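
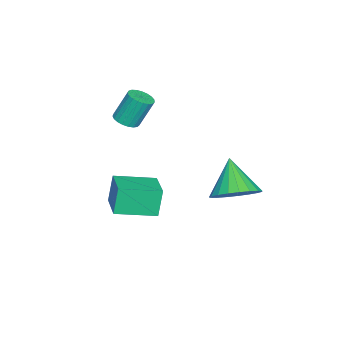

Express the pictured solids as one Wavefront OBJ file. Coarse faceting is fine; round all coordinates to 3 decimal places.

v 3.137 -3.805 -1.832
v 2.837 -3.724 -0.684
v 2.418 -2.393 -2.12
v 2.118 -2.312 -0.971
v 4.322 -3.148 -1.569
v 4.022 -3.067 -0.42
v 3.603 -1.736 -1.856
v 3.303 -1.655 -0.708
v 0.824 -3.952 0.975
v 1.162 -3.543 0.878
v 0.895 -3.039 2.068
v 0.556 -3.448 2.165
v 0.968 -3.462 0.8
v 0.7 -2.958 1.99
v 0.748 -3.466 0.752
v 0.481 -2.962 1.942
v 0.542 -3.554 0.743
v 0.274 -3.05 1.933
v 0.384 -3.711 0.774
v 0.117 -3.207 1.964
v 0.303 -3.909 0.84
v 0.035 -3.406 2.03
v 0.311 -4.115 0.929
v 0.044 -3.611 2.119
v 0.408 -4.293 1.026
v 0.141 -3.789 2.216
v 0.577 -4.412 1.114
v 0.31 -3.908 2.304
v 0.789 -4.451 1.178
v 0.521 -3.947 2.369
v 1.006 -4.404 1.207
v 0.739 -3.9 2.398
v 1.193 -4.279 1.196
v 0.925 -3.775 2.386
v 1.315 -4.097 1.147
v 1.047 -3.593 2.337
v 1.352 -3.89 1.068
v 1.085 -3.386 2.258
v 1.298 -3.694 0.972
v 1.031 -3.19 2.163
v -0.297 -0.053 -3.001
v 0.515 -0.105 -2.403
v -1.263 -0.627 -1.739
v 0.378 0.285 -2.33
v 0.124 0.617 -2.374
v -0.202 0.833 -2.525
v -0.545 0.896 -2.76
v -0.845 0.794 -3.035
v -1.05 0.547 -3.305
v -1.125 0.195 -3.523
v -1.057 -0.199 -3.65
v -0.857 -0.568 -3.665
v -0.56 -0.848 -3.565
v -0.218 -0.991 -3.367
v 0.111 -0.971 -3.107
v 0.369 -0.793 -2.828
v 0.512 -0.486 -2.579
f 2 4 1
f 5 2 1
f 1 4 3
f 3 5 1
f 2 8 4
f 6 2 5
f 6 8 2
f 4 8 3
f 7 5 3
f 3 8 7
f 7 6 5
f 8 6 7
f 10 9 13
f 10 13 11
f 11 13 14
f 11 14 12
f 13 9 15
f 13 15 14
f 14 15 16
f 14 16 12
f 15 9 17
f 15 17 16
f 16 17 18
f 16 18 12
f 17 9 19
f 17 19 18
f 18 19 20
f 18 20 12
f 19 9 21
f 19 21 20
f 20 21 22
f 20 22 12
f 21 9 23
f 21 23 22
f 22 23 24
f 22 24 12
f 23 9 25
f 23 25 24
f 24 25 26
f 24 26 12
f 25 9 27
f 25 27 26
f 26 27 28
f 26 28 12
f 27 9 29
f 27 29 28
f 28 29 30
f 28 30 12
f 29 9 31
f 29 31 30
f 30 31 32
f 30 32 12
f 31 9 33
f 31 33 32
f 32 33 34
f 32 34 12
f 33 9 35
f 33 35 34
f 34 35 36
f 34 36 12
f 35 9 37
f 35 37 36
f 36 37 38
f 36 38 12
f 37 9 39
f 37 39 38
f 38 39 40
f 38 40 12
f 39 9 10
f 39 10 40
f 40 10 11
f 40 11 12
f 42 41 44
f 42 44 43
f 44 41 45
f 44 45 43
f 45 41 46
f 45 46 43
f 46 41 47
f 46 47 43
f 47 41 48
f 47 48 43
f 48 41 49
f 48 49 43
f 49 41 50
f 49 50 43
f 50 41 51
f 50 51 43
f 51 41 52
f 51 52 43
f 52 41 53
f 52 53 43
f 53 41 54
f 53 54 43
f 54 41 55
f 54 55 43
f 55 41 56
f 55 56 43
f 56 41 57
f 56 57 43
f 57 41 42
f 57 42 43



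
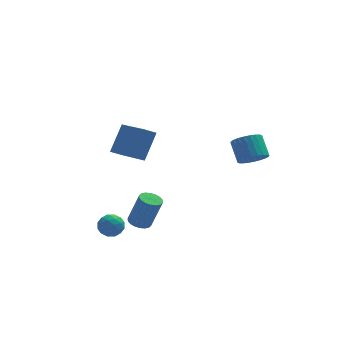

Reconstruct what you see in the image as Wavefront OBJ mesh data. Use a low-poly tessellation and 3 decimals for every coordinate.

v 4.075 -3.223 1.002
v 4.729 -3.502 1.43
v 4.499 -2.577 2.386
v 3.845 -2.297 1.958
v 4.867 -3.276 1.244
v 4.637 -2.351 2.2
v 4.885 -3.041 1.022
v 4.654 -2.116 1.978
v 4.779 -2.834 0.796
v 4.549 -1.909 1.752
v 4.567 -2.687 0.602
v 4.336 -1.761 1.558
v 4.279 -2.62 0.468
v 4.048 -1.695 1.424
v 3.96 -2.646 0.416
v 3.73 -1.721 1.372
v 3.659 -2.759 0.453
v 3.429 -1.834 1.409
v 3.421 -2.943 0.574
v 3.191 -2.018 1.53
v 3.283 -3.169 0.76
v 3.053 -2.244 1.716
v 3.266 -3.404 0.982
v 3.035 -2.479 1.938
v 3.371 -3.611 1.208
v 3.141 -2.686 2.164
v 3.584 -3.759 1.402
v 3.353 -2.833 2.358
v 3.872 -3.825 1.536
v 3.641 -2.9 2.492
v 4.19 -3.799 1.588
v 3.96 -2.874 2.544
v 4.491 -3.686 1.551
v 4.261 -2.761 2.507
v -1.01 0.743 -1.051
v -1.681 0.527 -0.613
v -2.002 2.612 -1.652
v -2.674 2.396 -1.214
v -0.286 1.624 0.494
v -0.958 1.408 0.932
v -1.279 3.493 -0.107
v -1.95 3.277 0.331
v -1.509 -1.223 -4.514
v -0.917 -1.391 -4.724
v -0.319 -1.544 -2.916
v -0.911 -1.377 -2.706
v -0.9 -1.103 -4.705
v -0.302 -1.256 -2.898
v -1.003 -0.838 -4.649
v -0.405 -0.992 -2.841
v -1.206 -0.65 -4.565
v -0.608 -0.804 -2.758
v -1.47 -0.576 -4.472
v -0.872 -0.729 -2.664
v -1.741 -0.629 -4.387
v -1.143 -0.783 -2.579
v -1.966 -0.801 -4.327
v -1.368 -0.954 -2.519
v -2.101 -1.056 -4.304
v -1.503 -1.209 -2.496
v -2.118 -1.344 -4.322
v -1.52 -1.497 -2.515
v -2.015 -1.608 -4.379
v -1.417 -1.762 -2.571
v -1.812 -1.796 -4.462
v -1.214 -1.95 -2.655
v -1.548 -1.871 -4.556
v -0.95 -2.024 -2.748
v -1.277 -1.817 -4.641
v -0.679 -1.971 -2.833
v -1.052 -1.646 -4.701
v -0.454 -1.799 -2.893
v -3.092 -2.517 -3.447
v -2.607 -2.908 -3.035
v -3.693 -3.532 -3.705
v -3.208 -3.923 -3.293
v -3.683 -3.452 -2.963
v -3.312 -2.824 -2.803
v -2.988 -3.616 -3.937
v -2.617 -2.988 -3.777
v -2.543 -3.587 -3.338
v -2.973 -3.486 -2.736
v -3.327 -2.954 -4.004
v -3.757 -2.853 -3.402
v -2.797 -2.623 -3.218
v -3.503 -3.817 -3.522
v -3.782 -3.54 -3.327
v -3.497 -3.77 -3.085
v -3.211 -2.574 -3.082
v -2.926 -2.804 -2.84
v -3.559 -3.124 -2.797
v -3.374 -3.636 -3.9
v -3.089 -3.866 -3.658
v -2.803 -2.67 -3.655
v -2.518 -2.9 -3.413
v -2.741 -3.316 -3.943
v -2.474 -3.252 -3.154
v -2.827 -3.849 -3.306
v -2.698 -3.668 -3.684
v -2.48 -3.299 -3.591
v -2.727 -3.193 -2.801
v -3.08 -3.79 -2.952
v -3.359 -3.513 -2.758
v -3.141 -3.144 -2.664
v -2.689 -3.592 -2.979
v -3.22 -2.65 -3.788
v -3.573 -3.247 -3.939
v -3.159 -3.296 -4.076
v -2.941 -2.927 -3.982
v -3.473 -2.591 -3.434
v -3.826 -3.188 -3.586
v -3.82 -3.141 -3.149
v -3.602 -2.772 -3.056
v -3.611 -2.848 -3.761
f 2 1 5
f 2 5 3
f 3 5 6
f 3 6 4
f 5 1 7
f 5 7 6
f 6 7 8
f 6 8 4
f 7 1 9
f 7 9 8
f 8 9 10
f 8 10 4
f 9 1 11
f 9 11 10
f 10 11 12
f 10 12 4
f 11 1 13
f 11 13 12
f 12 13 14
f 12 14 4
f 13 1 15
f 13 15 14
f 14 15 16
f 14 16 4
f 15 1 17
f 15 17 16
f 16 17 18
f 16 18 4
f 17 1 19
f 17 19 18
f 18 19 20
f 18 20 4
f 19 1 21
f 19 21 20
f 20 21 22
f 20 22 4
f 21 1 23
f 21 23 22
f 22 23 24
f 22 24 4
f 23 1 25
f 23 25 24
f 24 25 26
f 24 26 4
f 25 1 27
f 25 27 26
f 26 27 28
f 26 28 4
f 27 1 29
f 27 29 28
f 28 29 30
f 28 30 4
f 29 1 31
f 29 31 30
f 30 31 32
f 30 32 4
f 31 1 33
f 31 33 32
f 32 33 34
f 32 34 4
f 33 1 2
f 33 2 34
f 34 2 3
f 34 3 4
f 36 38 35
f 39 36 35
f 35 38 37
f 37 39 35
f 36 42 38
f 40 36 39
f 40 42 36
f 38 42 37
f 41 39 37
f 37 42 41
f 41 40 39
f 42 40 41
f 44 43 47
f 44 47 45
f 45 47 48
f 45 48 46
f 47 43 49
f 47 49 48
f 48 49 50
f 48 50 46
f 49 43 51
f 49 51 50
f 50 51 52
f 50 52 46
f 51 43 53
f 51 53 52
f 52 53 54
f 52 54 46
f 53 43 55
f 53 55 54
f 54 55 56
f 54 56 46
f 55 43 57
f 55 57 56
f 56 57 58
f 56 58 46
f 57 43 59
f 57 59 58
f 58 59 60
f 58 60 46
f 59 43 61
f 59 61 60
f 60 61 62
f 60 62 46
f 61 43 63
f 61 63 62
f 62 63 64
f 62 64 46
f 63 43 65
f 63 65 64
f 64 65 66
f 64 66 46
f 65 43 67
f 65 67 66
f 66 67 68
f 66 68 46
f 67 43 69
f 67 69 68
f 68 69 70
f 68 70 46
f 69 43 71
f 69 71 70
f 70 71 72
f 70 72 46
f 71 43 44
f 71 44 72
f 72 44 45
f 72 45 46
f 73 110 89
f 110 84 113
f 89 113 78
f 110 113 89
f 73 89 85
f 89 78 90
f 85 90 74
f 89 90 85
f 73 85 94
f 85 74 95
f 94 95 80
f 85 95 94
f 73 94 106
f 94 80 109
f 106 109 83
f 94 109 106
f 73 106 110
f 106 83 114
f 110 114 84
f 106 114 110
f 74 90 101
f 90 78 104
f 101 104 82
f 90 104 101
f 78 113 91
f 113 84 112
f 91 112 77
f 113 112 91
f 84 114 111
f 114 83 107
f 111 107 75
f 114 107 111
f 83 109 108
f 109 80 96
f 108 96 79
f 109 96 108
f 80 95 100
f 95 74 97
f 100 97 81
f 95 97 100
f 76 102 88
f 102 82 103
f 88 103 77
f 102 103 88
f 76 88 86
f 88 77 87
f 86 87 75
f 88 87 86
f 76 86 93
f 86 75 92
f 93 92 79
f 86 92 93
f 76 93 98
f 93 79 99
f 98 99 81
f 93 99 98
f 76 98 102
f 98 81 105
f 102 105 82
f 98 105 102
f 77 103 91
f 103 82 104
f 91 104 78
f 103 104 91
f 75 87 111
f 87 77 112
f 111 112 84
f 87 112 111
f 79 92 108
f 92 75 107
f 108 107 83
f 92 107 108
f 81 99 100
f 99 79 96
f 100 96 80
f 99 96 100
f 82 105 101
f 105 81 97
f 101 97 74
f 105 97 101



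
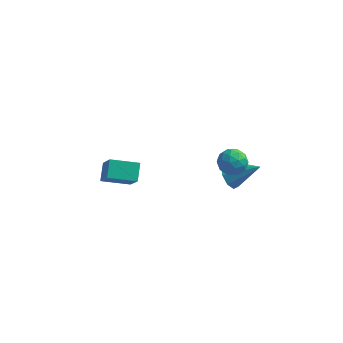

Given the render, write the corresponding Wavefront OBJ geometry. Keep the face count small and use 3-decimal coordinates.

v -4.42 -0.641 -2.864
v -4.597 0.189 -2.164
v -3.043 -0.035 -3.234
v -3.219 0.795 -2.534
v -3.661 -1.575 -1.566
v -3.837 -0.745 -0.866
v -2.283 -0.969 -1.936
v -2.46 -0.139 -1.236
v 2.197 0.03 -0.844
v 2.582 -0.588 -1.339
v 3.643 0.25 0.004
v 2.65 -0.048 -1.595
v 2.506 0.529 -1.5
v 2.218 0.872 -1.098
v 1.92 0.821 -0.577
v 1.752 0.4 -0.181
v 1.793 -0.195 -0.096
v 2.023 -0.684 -0.36
v 2.334 -0.84 -0.851
v 2.844 -0.207 1.284
v 3.252 -0.616 0.717
v 1.928 -1.144 1.303
v 2.336 -1.553 0.736
v 2.64 -1.485 1.483
v 3.206 -0.906 1.472
v 1.974 -0.854 0.548
v 2.54 -0.275 0.537
v 2.714 -1.016 0.262
v 3.125 -1.407 0.84
v 2.055 -0.353 1.18
v 2.466 -0.744 1.758
v 3.128 -0.329 0.999
v 2.052 -1.431 1.021
v 2.23 -1.391 1.46
v 2.47 -1.632 1.127
v 3.101 -0.5 1.442
v 3.341 -0.741 1.109
v 2.981 -1.251 1.559
v 1.839 -1.019 0.911
v 2.079 -1.26 0.578
v 2.71 -0.128 0.893
v 2.95 -0.369 0.56
v 2.199 -0.509 0.461
v 3.052 -0.805 0.398
v 2.514 -1.356 0.409
v 2.301 -0.944 0.299
v 2.634 -0.604 0.292
v 3.294 -1.035 0.738
v 2.755 -1.585 0.749
v 2.934 -1.545 1.188
v 3.267 -1.205 1.181
v 2.978 -1.27 0.471
v 2.425 -0.175 1.271
v 1.886 -0.725 1.282
v 1.913 -0.555 0.839
v 2.246 -0.215 0.832
v 2.666 -0.404 1.611
v 2.128 -0.955 1.622
v 2.546 -1.156 1.728
v 2.879 -0.816 1.721
v 2.202 -0.49 1.549
f 2 4 1
f 5 2 1
f 1 4 3
f 3 5 1
f 2 8 4
f 6 2 5
f 6 8 2
f 4 8 3
f 7 5 3
f 3 8 7
f 7 6 5
f 8 6 7
f 10 9 12
f 10 12 11
f 12 9 13
f 12 13 11
f 13 9 14
f 13 14 11
f 14 9 15
f 14 15 11
f 15 9 16
f 15 16 11
f 16 9 17
f 16 17 11
f 17 9 18
f 17 18 11
f 18 9 19
f 18 19 11
f 19 9 10
f 19 10 11
f 20 57 36
f 57 31 60
f 36 60 25
f 57 60 36
f 20 36 32
f 36 25 37
f 32 37 21
f 36 37 32
f 20 32 41
f 32 21 42
f 41 42 27
f 32 42 41
f 20 41 53
f 41 27 56
f 53 56 30
f 41 56 53
f 20 53 57
f 53 30 61
f 57 61 31
f 53 61 57
f 21 37 48
f 37 25 51
f 48 51 29
f 37 51 48
f 25 60 38
f 60 31 59
f 38 59 24
f 60 59 38
f 31 61 58
f 61 30 54
f 58 54 22
f 61 54 58
f 30 56 55
f 56 27 43
f 55 43 26
f 56 43 55
f 27 42 47
f 42 21 44
f 47 44 28
f 42 44 47
f 23 49 35
f 49 29 50
f 35 50 24
f 49 50 35
f 23 35 33
f 35 24 34
f 33 34 22
f 35 34 33
f 23 33 40
f 33 22 39
f 40 39 26
f 33 39 40
f 23 40 45
f 40 26 46
f 45 46 28
f 40 46 45
f 23 45 49
f 45 28 52
f 49 52 29
f 45 52 49
f 24 50 38
f 50 29 51
f 38 51 25
f 50 51 38
f 22 34 58
f 34 24 59
f 58 59 31
f 34 59 58
f 26 39 55
f 39 22 54
f 55 54 30
f 39 54 55
f 28 46 47
f 46 26 43
f 47 43 27
f 46 43 47
f 29 52 48
f 52 28 44
f 48 44 21
f 52 44 48



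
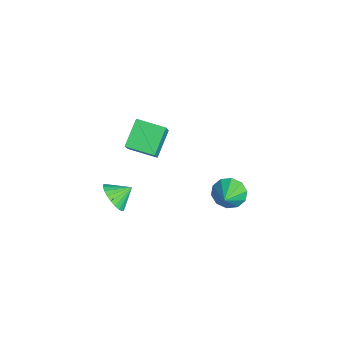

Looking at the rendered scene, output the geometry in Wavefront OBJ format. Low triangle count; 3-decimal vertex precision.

v -1.109 -2.645 1.293
v -2.192 -1.834 2.355
v -0.348 -1.275 1.023
v -1.432 -0.464 2.084
v 0.232 -3.056 2.976
v -0.852 -2.245 4.037
v 0.992 -1.686 2.705
v -0.091 -0.875 3.767
v -0.109 -3.647 -1.706
v 0.63 -3.906 -1.168
v -0.191 -2.653 -1.114
v 0.801 -3.727 -1.444
v 0.833 -3.536 -1.76
v 0.722 -3.362 -2.068
v 0.485 -3.232 -2.321
v 0.157 -3.164 -2.48
v -0.212 -3.17 -2.521
v -0.564 -3.249 -2.438
v -0.848 -3.388 -2.244
v -1.018 -3.567 -1.968
v -1.051 -3.758 -1.652
v -0.939 -3.932 -1.344
v -0.702 -4.063 -1.091
v -0.374 -4.13 -0.932
v -0.006 -4.124 -0.891
v 0.347 -4.045 -0.974
v -1.018 2.708 -3.771
v -0.415 3.042 -4.467
v 0.238 2.152 -2.949
v -0.489 3.481 -4.057
v -0.765 3.625 -3.537
v -1.138 3.419 -3.107
v -1.465 2.94 -2.93
v -1.621 2.373 -3.075
v -1.547 1.934 -3.485
v -1.271 1.79 -4.004
v -0.898 1.997 -4.435
v -0.571 2.475 -4.611
f 2 4 1
f 5 2 1
f 1 4 3
f 3 5 1
f 2 8 4
f 6 2 5
f 6 8 2
f 4 8 3
f 7 5 3
f 3 8 7
f 7 6 5
f 8 6 7
f 10 9 12
f 10 12 11
f 12 9 13
f 12 13 11
f 13 9 14
f 13 14 11
f 14 9 15
f 14 15 11
f 15 9 16
f 15 16 11
f 16 9 17
f 16 17 11
f 17 9 18
f 17 18 11
f 18 9 19
f 18 19 11
f 19 9 20
f 19 20 11
f 20 9 21
f 20 21 11
f 21 9 22
f 21 22 11
f 22 9 23
f 22 23 11
f 23 9 24
f 23 24 11
f 24 9 25
f 24 25 11
f 25 9 26
f 25 26 11
f 26 9 10
f 26 10 11
f 28 27 30
f 28 30 29
f 30 27 31
f 30 31 29
f 31 27 32
f 31 32 29
f 32 27 33
f 32 33 29
f 33 27 34
f 33 34 29
f 34 27 35
f 34 35 29
f 35 27 36
f 35 36 29
f 36 27 37
f 36 37 29
f 37 27 38
f 37 38 29
f 38 27 28
f 38 28 29



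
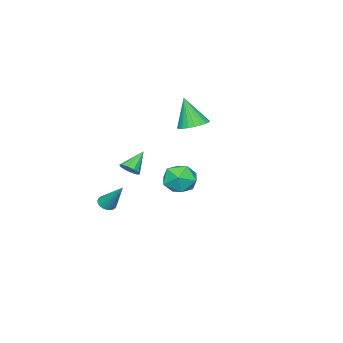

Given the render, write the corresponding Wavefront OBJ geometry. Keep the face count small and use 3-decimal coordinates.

v 3.08 3.77 0.927
v 3.762 3.352 0.261
v 2.558 2.228 1.359
v 3.24 1.81 0.693
v 3.578 2.288 1.554
v 3.901 3.241 1.287
v 2.419 2.339 0.333
v 2.742 3.292 0.066
v 3.354 2.468 -0.106
v 4.071 2.436 0.649
v 2.249 3.144 0.971
v 2.966 3.112 1.726
v -3.922 -1.587 1.131
v -3.047 -1.294 1.246
v -3.938 -2.273 3.009
v -3.234 -1.001 1.351
v -3.526 -0.798 1.422
v -3.878 -0.715 1.449
v -4.237 -0.765 1.428
v -4.548 -0.94 1.361
v -4.763 -1.213 1.259
v -4.851 -1.544 1.138
v -4.796 -1.881 1.016
v -4.609 -2.174 0.911
v -4.317 -2.377 0.839
v -3.965 -2.46 0.812
v -3.606 -2.41 0.833
v -3.295 -2.235 0.9
v -3.08 -1.961 1.002
v -2.993 -1.631 1.123
v 1.224 -3.576 -3.55
v 1.792 -3.609 -3.591
v 1.416 -2.324 -1.95
v 1.749 -3.435 -3.723
v 1.626 -3.282 -3.828
v 1.442 -3.174 -3.89
v 1.225 -3.127 -3.901
v 1.008 -3.148 -3.858
v 0.824 -3.235 -3.769
v 0.7 -3.373 -3.646
v 0.657 -3.542 -3.508
v 0.7 -3.716 -3.377
v 0.823 -3.869 -3.272
v 1.007 -3.978 -3.209
v 1.224 -4.025 -3.199
v 1.441 -4.003 -3.241
v 1.625 -3.917 -3.331
v 1.748 -3.778 -3.454
v 2.994 -0.594 0.469
v 3.392 -0.413 0.895
v 1.926 -0.506 1.431
v 3.26 -0.106 0.72
v 3.027 0.015 0.45
v 2.781 -0.097 0.187
v 2.616 -0.398 0.032
v 2.596 -0.775 0.044
v 2.728 -1.082 0.218
v 2.962 -1.203 0.488
v 3.207 -1.091 0.751
v 3.372 -0.789 0.907
f 1 12 6
f 1 6 2
f 1 2 8
f 1 8 11
f 1 11 12
f 2 6 10
f 6 12 5
f 12 11 3
f 11 8 7
f 8 2 9
f 4 10 5
f 4 5 3
f 4 3 7
f 4 7 9
f 4 9 10
f 5 10 6
f 3 5 12
f 7 3 11
f 9 7 8
f 10 9 2
f 14 13 16
f 14 16 15
f 16 13 17
f 16 17 15
f 17 13 18
f 17 18 15
f 18 13 19
f 18 19 15
f 19 13 20
f 19 20 15
f 20 13 21
f 20 21 15
f 21 13 22
f 21 22 15
f 22 13 23
f 22 23 15
f 23 13 24
f 23 24 15
f 24 13 25
f 24 25 15
f 25 13 26
f 25 26 15
f 26 13 27
f 26 27 15
f 27 13 28
f 27 28 15
f 28 13 29
f 28 29 15
f 29 13 30
f 29 30 15
f 30 13 14
f 30 14 15
f 32 31 34
f 32 34 33
f 34 31 35
f 34 35 33
f 35 31 36
f 35 36 33
f 36 31 37
f 36 37 33
f 37 31 38
f 37 38 33
f 38 31 39
f 38 39 33
f 39 31 40
f 39 40 33
f 40 31 41
f 40 41 33
f 41 31 42
f 41 42 33
f 42 31 43
f 42 43 33
f 43 31 44
f 43 44 33
f 44 31 45
f 44 45 33
f 45 31 46
f 45 46 33
f 46 31 47
f 46 47 33
f 47 31 48
f 47 48 33
f 48 31 32
f 48 32 33
f 50 49 52
f 50 52 51
f 52 49 53
f 52 53 51
f 53 49 54
f 53 54 51
f 54 49 55
f 54 55 51
f 55 49 56
f 55 56 51
f 56 49 57
f 56 57 51
f 57 49 58
f 57 58 51
f 58 49 59
f 58 59 51
f 59 49 60
f 59 60 51
f 60 49 50
f 60 50 51



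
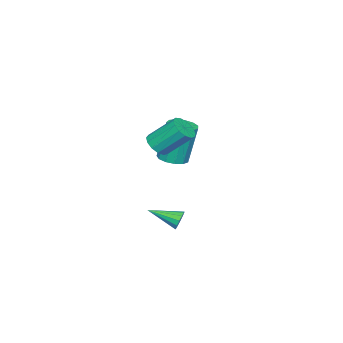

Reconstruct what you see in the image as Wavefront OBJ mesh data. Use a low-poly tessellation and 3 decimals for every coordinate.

v -0.902 0.641 -3.659
v -0.706 0.852 -3.214
v -0.478 -0.761 -3.181
v -0.991 0.785 -3.157
v -1.248 0.672 -3.259
v -1.395 0.55 -3.488
v -1.386 0.456 -3.772
v -1.222 0.421 -4.019
v -0.957 0.455 -4.153
v -0.675 0.549 -4.129
v -0.464 0.671 -3.956
v -0.393 0.784 -3.689
v -0.483 0.851 -3.413
v 0.435 0.295 1.555
v 1.08 0.399 1.649
v 0.73 1.529 2.799
v 0.085 1.425 2.705
v 0.973 0.637 1.383
v 0.623 1.766 2.534
v 0.696 0.766 1.172
v 0.345 1.895 2.323
v 0.335 0.745 1.082
v -0.015 1.875 2.233
v 0.007 0.582 1.143
v -0.344 1.712 2.293
v -0.186 0.328 1.334
v -0.536 1.457 2.484
v -0.181 0.063 1.595
v -0.532 1.193 2.746
v 0.019 -0.128 1.843
v -0.331 1.002 2.994
v 0.351 -0.185 2
v 0.001 0.945 3.151
v 0.71 -0.089 2.015
v 0.36 1.041 3.166
v 0.982 0.129 1.884
v 0.632 1.258 3.035
v -2.364 -0.573 -0.711
v -1.735 -0.912 -0.562
v -2.046 -0.586 1.499
v -2.676 -0.247 1.351
v -1.644 -0.514 -0.611
v -1.955 -0.188 1.45
v -1.781 -0.135 -0.692
v -2.092 0.191 1.37
v -2.103 0.106 -0.778
v -2.415 0.431 1.283
v -2.509 0.13 -0.844
v -2.82 0.456 1.218
v -2.868 -0.068 -0.867
v -3.18 0.257 1.195
v -3.068 -0.427 -0.84
v -3.379 -0.101 1.221
v -3.044 -0.832 -0.772
v -3.355 -0.506 1.289
v -2.804 -1.155 -0.685
v -3.116 -0.829 1.376
v -2.425 -1.293 -0.606
v -2.736 -0.967 1.455
v -2.026 -1.202 -0.56
v -2.338 -0.876 1.501
f 2 1 4
f 2 4 3
f 4 1 5
f 4 5 3
f 5 1 6
f 5 6 3
f 6 1 7
f 6 7 3
f 7 1 8
f 7 8 3
f 8 1 9
f 8 9 3
f 9 1 10
f 9 10 3
f 10 1 11
f 10 11 3
f 11 1 12
f 11 12 3
f 12 1 13
f 12 13 3
f 13 1 2
f 13 2 3
f 15 14 18
f 15 18 16
f 16 18 19
f 16 19 17
f 18 14 20
f 18 20 19
f 19 20 21
f 19 21 17
f 20 14 22
f 20 22 21
f 21 22 23
f 21 23 17
f 22 14 24
f 22 24 23
f 23 24 25
f 23 25 17
f 24 14 26
f 24 26 25
f 25 26 27
f 25 27 17
f 26 14 28
f 26 28 27
f 27 28 29
f 27 29 17
f 28 14 30
f 28 30 29
f 29 30 31
f 29 31 17
f 30 14 32
f 30 32 31
f 31 32 33
f 31 33 17
f 32 14 34
f 32 34 33
f 33 34 35
f 33 35 17
f 34 14 36
f 34 36 35
f 35 36 37
f 35 37 17
f 36 14 15
f 36 15 37
f 37 15 16
f 37 16 17
f 39 38 42
f 39 42 40
f 40 42 43
f 40 43 41
f 42 38 44
f 42 44 43
f 43 44 45
f 43 45 41
f 44 38 46
f 44 46 45
f 45 46 47
f 45 47 41
f 46 38 48
f 46 48 47
f 47 48 49
f 47 49 41
f 48 38 50
f 48 50 49
f 49 50 51
f 49 51 41
f 50 38 52
f 50 52 51
f 51 52 53
f 51 53 41
f 52 38 54
f 52 54 53
f 53 54 55
f 53 55 41
f 54 38 56
f 54 56 55
f 55 56 57
f 55 57 41
f 56 38 58
f 56 58 57
f 57 58 59
f 57 59 41
f 58 38 60
f 58 60 59
f 59 60 61
f 59 61 41
f 60 38 39
f 60 39 61
f 61 39 40
f 61 40 41



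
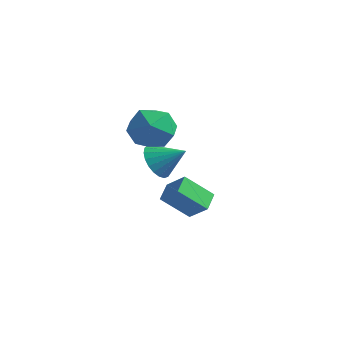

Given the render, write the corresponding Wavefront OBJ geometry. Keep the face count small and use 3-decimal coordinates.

v 2.751 -2.765 3.279
v 2.449 -1.946 3.655
v 1.866 -2.76 2.56
v 1.565 -1.942 2.936
v 3.595 -1.978 2.244
v 3.294 -1.16 2.62
v 2.711 -1.974 1.525
v 2.409 -1.155 1.901
v -3.216 1.63 3.851
v -2.623 2.444 3.145
v -1.477 0.816 4.375
v -0.884 1.63 3.669
v -1.452 2.004 4.694
v -2.527 2.507 4.37
v -1.573 0.753 3.15
v -2.648 1.256 2.826
v -1.607 1.902 2.712
v -1.533 2.675 3.666
v -2.567 0.585 3.854
v -2.493 1.358 4.808
v -2.605 2.663 1.251
v -2.282 3.152 0.478
v -1.415 3.137 2.049
v -2.514 3.427 0.66
v -2.762 3.57 0.945
v -2.982 3.556 1.282
v -3.138 3.387 1.614
v -3.201 3.094 1.883
v -3.161 2.726 2.043
v -3.026 2.347 2.066
v -2.817 2.022 1.948
v -2.572 1.808 1.709
v -2.333 1.742 1.391
v -2.14 1.836 1.049
v -2.029 2.072 0.742
v -2.017 2.41 0.523
v -2.106 2.792 0.429
f 2 4 1
f 5 2 1
f 1 4 3
f 3 5 1
f 2 8 4
f 6 2 5
f 6 8 2
f 4 8 3
f 7 5 3
f 3 8 7
f 7 6 5
f 8 6 7
f 9 20 14
f 9 14 10
f 9 10 16
f 9 16 19
f 9 19 20
f 10 14 18
f 14 20 13
f 20 19 11
f 19 16 15
f 16 10 17
f 12 18 13
f 12 13 11
f 12 11 15
f 12 15 17
f 12 17 18
f 13 18 14
f 11 13 20
f 15 11 19
f 17 15 16
f 18 17 10
f 22 21 24
f 22 24 23
f 24 21 25
f 24 25 23
f 25 21 26
f 25 26 23
f 26 21 27
f 26 27 23
f 27 21 28
f 27 28 23
f 28 21 29
f 28 29 23
f 29 21 30
f 29 30 23
f 30 21 31
f 30 31 23
f 31 21 32
f 31 32 23
f 32 21 33
f 32 33 23
f 33 21 34
f 33 34 23
f 34 21 35
f 34 35 23
f 35 21 36
f 35 36 23
f 36 21 37
f 36 37 23
f 37 21 22
f 37 22 23



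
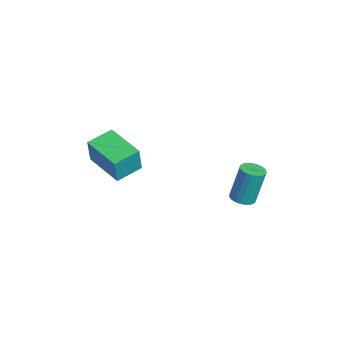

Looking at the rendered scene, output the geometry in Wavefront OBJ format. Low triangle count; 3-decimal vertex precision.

v 1.518 3.606 -0.78
v 2.084 3.348 -0.682
v 1.989 3.857 1.199
v 1.422 4.114 1.1
v 2.147 3.594 -0.745
v 2.051 4.103 1.135
v 2.1 3.843 -0.815
v 2.005 4.351 1.065
v 1.953 4.05 -0.878
v 1.858 4.559 1.002
v 1.731 4.18 -0.925
v 1.636 4.689 0.955
v 1.472 4.211 -0.946
v 1.377 4.72 0.934
v 1.221 4.138 -0.939
v 1.125 4.647 0.941
v 1.021 3.972 -0.904
v 0.925 4.481 0.976
v 0.907 3.743 -0.848
v 0.811 4.252 1.032
v 0.898 3.49 -0.78
v 0.803 3.999 1.1
v 0.997 3.257 -0.712
v 0.902 3.766 1.168
v 1.186 3.085 -0.656
v 1.09 3.594 1.224
v 1.432 3.002 -0.621
v 1.337 3.511 1.259
v 1.693 3.024 -0.614
v 1.598 3.533 1.266
v 1.924 3.146 -0.635
v 1.828 3.655 1.245
v -1.79 -2.848 0.591
v -1.508 -3.014 2.034
v -2.361 -1.584 0.848
v -2.079 -1.751 2.292
v 0.079 -1.949 0.328
v 0.361 -2.116 1.772
v -0.492 -0.686 0.586
v -0.21 -0.852 2.029
f 2 1 5
f 2 5 3
f 3 5 6
f 3 6 4
f 5 1 7
f 5 7 6
f 6 7 8
f 6 8 4
f 7 1 9
f 7 9 8
f 8 9 10
f 8 10 4
f 9 1 11
f 9 11 10
f 10 11 12
f 10 12 4
f 11 1 13
f 11 13 12
f 12 13 14
f 12 14 4
f 13 1 15
f 13 15 14
f 14 15 16
f 14 16 4
f 15 1 17
f 15 17 16
f 16 17 18
f 16 18 4
f 17 1 19
f 17 19 18
f 18 19 20
f 18 20 4
f 19 1 21
f 19 21 20
f 20 21 22
f 20 22 4
f 21 1 23
f 21 23 22
f 22 23 24
f 22 24 4
f 23 1 25
f 23 25 24
f 24 25 26
f 24 26 4
f 25 1 27
f 25 27 26
f 26 27 28
f 26 28 4
f 27 1 29
f 27 29 28
f 28 29 30
f 28 30 4
f 29 1 31
f 29 31 30
f 30 31 32
f 30 32 4
f 31 1 2
f 31 2 32
f 32 2 3
f 32 3 4
f 34 36 33
f 37 34 33
f 33 36 35
f 35 37 33
f 34 40 36
f 38 34 37
f 38 40 34
f 36 40 35
f 39 37 35
f 35 40 39
f 39 38 37
f 40 38 39



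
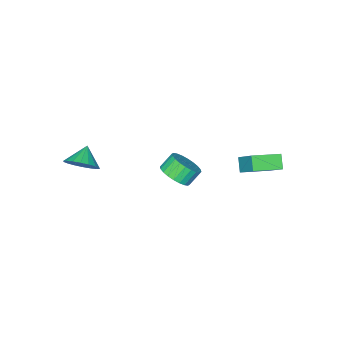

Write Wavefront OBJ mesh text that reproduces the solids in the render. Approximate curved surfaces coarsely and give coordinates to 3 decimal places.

v -2.692 1.937 -0.155
v -2.248 3.438 1.305
v -4.248 2.665 -0.431
v -3.804 4.166 1.029
v -2.296 2.514 -0.869
v -1.852 4.015 0.591
v -3.852 3.242 -1.145
v -3.408 4.743 0.315
v 4.036 -3.584 -0.611
v 4.485 -3.078 0.204
v 3.164 -4.136 0.211
v 4.156 -2.772 0.059
v 3.803 -2.628 -0.218
v 3.496 -2.673 -0.574
v 3.297 -2.899 -0.937
v 3.243 -3.26 -1.235
v 3.347 -3.686 -1.41
v 3.588 -4.091 -1.427
v 3.917 -4.396 -1.282
v 4.27 -4.541 -1.004
v 4.576 -4.496 -0.649
v 4.776 -4.27 -0.286
v 4.829 -3.909 0.013
v 4.726 -3.483 0.188
v 0.133 -0.193 -1.591
v 0.874 -0.303 -0.9
v 0.129 -0.157 -0.077
v -0.613 -0.047 -0.769
v 0.884 0.09 -0.962
v 0.138 0.237 -0.139
v 0.778 0.44 -1.119
v 0.033 0.586 -0.297
v 0.575 0.693 -1.349
v -0.171 0.84 -0.526
v 0.304 0.812 -1.615
v -0.442 0.959 -0.793
v 0.007 0.777 -1.878
v -0.738 0.924 -1.055
v -0.271 0.595 -2.097
v -1.016 0.742 -1.275
v -0.487 0.293 -2.24
v -1.232 0.439 -1.417
v -0.609 -0.083 -2.283
v -1.354 0.063 -1.46
v -0.618 -0.477 -2.221
v -1.364 -0.33 -1.398
v -0.513 -0.826 -2.063
v -1.258 -0.68 -1.241
v -0.309 -1.08 -1.834
v -1.055 -0.933 -1.011
v -0.038 -1.199 -1.567
v -0.784 -1.052 -0.745
v 0.258 -1.164 -1.305
v -0.487 -1.017 -0.482
v 0.536 -0.982 -1.085
v -0.209 -0.835 -0.263
v 0.752 -0.679 -0.943
v 0.007 -0.533 -0.12
f 2 4 1
f 5 2 1
f 1 4 3
f 3 5 1
f 2 8 4
f 6 2 5
f 6 8 2
f 4 8 3
f 7 5 3
f 3 8 7
f 7 6 5
f 8 6 7
f 10 9 12
f 10 12 11
f 12 9 13
f 12 13 11
f 13 9 14
f 13 14 11
f 14 9 15
f 14 15 11
f 15 9 16
f 15 16 11
f 16 9 17
f 16 17 11
f 17 9 18
f 17 18 11
f 18 9 19
f 18 19 11
f 19 9 20
f 19 20 11
f 20 9 21
f 20 21 11
f 21 9 22
f 21 22 11
f 22 9 23
f 22 23 11
f 23 9 24
f 23 24 11
f 24 9 10
f 24 10 11
f 26 25 29
f 26 29 27
f 27 29 30
f 27 30 28
f 29 25 31
f 29 31 30
f 30 31 32
f 30 32 28
f 31 25 33
f 31 33 32
f 32 33 34
f 32 34 28
f 33 25 35
f 33 35 34
f 34 35 36
f 34 36 28
f 35 25 37
f 35 37 36
f 36 37 38
f 36 38 28
f 37 25 39
f 37 39 38
f 38 39 40
f 38 40 28
f 39 25 41
f 39 41 40
f 40 41 42
f 40 42 28
f 41 25 43
f 41 43 42
f 42 43 44
f 42 44 28
f 43 25 45
f 43 45 44
f 44 45 46
f 44 46 28
f 45 25 47
f 45 47 46
f 46 47 48
f 46 48 28
f 47 25 49
f 47 49 48
f 48 49 50
f 48 50 28
f 49 25 51
f 49 51 50
f 50 51 52
f 50 52 28
f 51 25 53
f 51 53 52
f 52 53 54
f 52 54 28
f 53 25 55
f 53 55 54
f 54 55 56
f 54 56 28
f 55 25 57
f 55 57 56
f 56 57 58
f 56 58 28
f 57 25 26
f 57 26 58
f 58 26 27
f 58 27 28



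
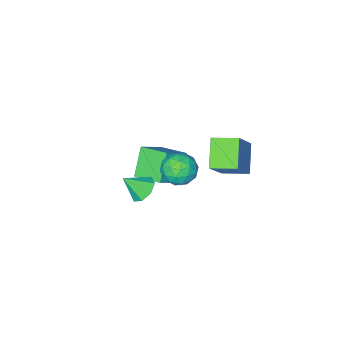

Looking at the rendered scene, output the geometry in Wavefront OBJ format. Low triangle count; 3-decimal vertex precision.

v -2.138 -1.464 -4.203
v -2.965 -2.108 -3.034
v -2.611 -0.15 -3.814
v -3.439 -0.794 -2.645
v -0.921 -1.306 -3.255
v -1.749 -1.95 -2.086
v -1.395 0.008 -2.866
v -2.222 -0.636 -1.697
v 0.328 3.912 2.817
v 0.734 3.802 2.089
v -0.634 3.038 2.411
v -0.228 2.928 1.683
v 0.104 2.636 2.399
v 0.699 3.176 2.649
v -0.599 3.664 1.851
v -0.004 4.204 2.101
v 0.162 3.648 1.492
v 0.596 3.013 1.831
v -0.496 3.827 2.669
v -0.062 3.192 3.008
v 0.615 3.933 2.488
v -0.515 2.907 2.012
v -0.32 2.735 2.433
v -0.081 2.67 2.005
v 0.594 3.566 2.818
v 0.834 3.501 2.39
v 0.463 2.816 2.572
v -0.734 3.339 2.11
v -0.494 3.274 1.682
v 0.181 4.17 2.495
v 0.42 4.105 2.067
v -0.363 4.024 1.928
v 0.518 3.779 1.709
v -0.047 3.265 1.471
v -0.265 3.698 1.569
v 0.084 4.015 1.717
v 0.773 3.405 1.909
v 0.208 2.892 1.67
v 0.403 2.72 2.091
v 0.752 3.037 2.238
v 0.437 3.315 1.558
v -0.108 3.948 2.83
v -0.673 3.435 2.591
v -0.652 3.803 2.262
v -0.303 4.12 2.409
v 0.147 3.575 3.029
v -0.418 3.061 2.791
v 0.016 2.825 2.783
v 0.365 3.142 2.931
v -0.337 3.525 2.942
v -2.421 3.091 -0.003
v -3.209 2.148 0.857
v -3.223 4 0.26
v -4.011 3.057 1.12
v -1.369 3.583 1.5
v -2.157 2.64 2.36
v -2.171 4.492 1.763
v -2.959 3.549 2.623
v 0.488 1.396 -0.8
v 1.062 1.55 -1.189
v 1.192 0.944 0.06
v 0.92 1.957 -0.858
v 0.524 2.035 -0.494
v 0.108 1.739 -0.309
v -0.086 1.242 -0.412
v 0.057 0.835 -0.742
v 0.452 0.757 -1.107
v 0.869 1.053 -1.292
f 2 4 1
f 5 2 1
f 1 4 3
f 3 5 1
f 2 8 4
f 6 2 5
f 6 8 2
f 4 8 3
f 7 5 3
f 3 8 7
f 7 6 5
f 8 6 7
f 9 46 25
f 46 20 49
f 25 49 14
f 46 49 25
f 9 25 21
f 25 14 26
f 21 26 10
f 25 26 21
f 9 21 30
f 21 10 31
f 30 31 16
f 21 31 30
f 9 30 42
f 30 16 45
f 42 45 19
f 30 45 42
f 9 42 46
f 42 19 50
f 46 50 20
f 42 50 46
f 10 26 37
f 26 14 40
f 37 40 18
f 26 40 37
f 14 49 27
f 49 20 48
f 27 48 13
f 49 48 27
f 20 50 47
f 50 19 43
f 47 43 11
f 50 43 47
f 19 45 44
f 45 16 32
f 44 32 15
f 45 32 44
f 16 31 36
f 31 10 33
f 36 33 17
f 31 33 36
f 12 38 24
f 38 18 39
f 24 39 13
f 38 39 24
f 12 24 22
f 24 13 23
f 22 23 11
f 24 23 22
f 12 22 29
f 22 11 28
f 29 28 15
f 22 28 29
f 12 29 34
f 29 15 35
f 34 35 17
f 29 35 34
f 12 34 38
f 34 17 41
f 38 41 18
f 34 41 38
f 13 39 27
f 39 18 40
f 27 40 14
f 39 40 27
f 11 23 47
f 23 13 48
f 47 48 20
f 23 48 47
f 15 28 44
f 28 11 43
f 44 43 19
f 28 43 44
f 17 35 36
f 35 15 32
f 36 32 16
f 35 32 36
f 18 41 37
f 41 17 33
f 37 33 10
f 41 33 37
f 52 54 51
f 55 52 51
f 51 54 53
f 53 55 51
f 52 58 54
f 56 52 55
f 56 58 52
f 54 58 53
f 57 55 53
f 53 58 57
f 57 56 55
f 58 56 57
f 60 59 62
f 60 62 61
f 62 59 63
f 62 63 61
f 63 59 64
f 63 64 61
f 64 59 65
f 64 65 61
f 65 59 66
f 65 66 61
f 66 59 67
f 66 67 61
f 67 59 68
f 67 68 61
f 68 59 60
f 68 60 61



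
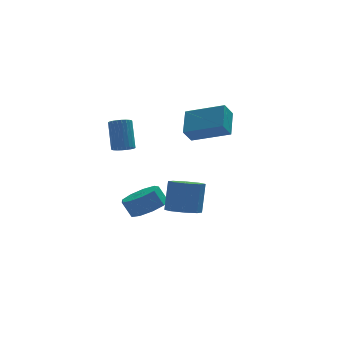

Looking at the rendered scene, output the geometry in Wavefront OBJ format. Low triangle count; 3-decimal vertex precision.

v 0.106 -0.426 2.094
v 0.547 0.864 2.987
v 0.628 -0.075 1.329
v 1.069 1.215 2.222
v 1.871 -1.515 2.798
v 2.312 -0.225 3.691
v 2.393 -1.164 2.033
v 2.834 0.126 2.926
v 1.694 3.858 1.078
v 2.292 4.049 0.692
v 1.608 2.851 0.448
v 2.206 3.042 0.062
v 2.268 2.861 0.773
v 2.322 3.483 1.162
v 1.578 3.417 -0.022
v 1.632 4.039 0.367
v 2.22 3.776 0.012
v 2.647 3.432 0.504
v 1.253 3.468 0.636
v 1.68 3.124 1.128
v 2.001 4.042 0.94
v 1.899 2.858 0.2
v 1.936 2.752 0.617
v 2.287 2.863 0.391
v 2.018 3.709 1.217
v 2.369 3.821 0.99
v 2.356 3.123 1.037
v 1.531 3.079 0.15
v 1.882 3.191 -0.077
v 1.613 4.037 0.749
v 1.964 4.148 0.523
v 1.544 3.777 0.103
v 2.31 3.993 0.314
v 2.259 3.401 -0.056
v 1.89 3.622 -0.106
v 1.922 3.988 0.123
v 2.56 3.791 0.603
v 2.51 3.199 0.233
v 2.547 3.093 0.651
v 2.578 3.459 0.879
v 2.518 3.631 0.204
v 1.39 3.701 0.907
v 1.34 3.109 0.537
v 1.322 3.441 0.261
v 1.353 3.807 0.489
v 1.641 3.499 1.196
v 1.59 2.907 0.826
v 1.978 2.912 1.017
v 2.01 3.278 1.246
v 1.382 3.269 0.936
v -1.188 1.47 -4.057
v -0.213 1.349 -3.563
v -0.657 1.668 -2.609
v -1.632 1.79 -3.103
v -0.281 2.049 -3.829
v -0.725 2.369 -2.875
v -0.773 2.478 -4.202
v -1.217 2.798 -3.248
v -1.46 2.436 -4.507
v -1.904 2.756 -3.553
v -2.019 1.942 -4.602
v -2.463 2.262 -3.648
v -2.19 1.227 -4.441
v -2.633 1.547 -3.487
v -1.891 0.625 -4.101
v -2.335 0.945 -3.147
v -1.264 0.419 -3.74
v -1.708 0.739 -2.786
v -0.601 0.705 -3.528
v -1.045 1.025 -2.573
v -0.655 -3.472 -1.93
v -0.148 -4.223 -1.766
v 0.181 -3.638 -0.107
v -0.325 -2.888 -0.27
v 0.233 -3.692 -2.029
v 0.563 -3.107 -0.369
v 0.094 -3.033 -2.233
v 0.424 -2.448 -0.574
v -0.483 -2.631 -2.26
v -0.154 -2.046 -0.601
v -1.161 -2.722 -2.093
v -0.832 -2.137 -0.434
v -1.543 -3.253 -1.831
v -1.213 -2.668 -0.171
v -1.404 -3.912 -1.626
v -1.074 -3.327 0.033
v -0.826 -4.314 -1.599
v -0.497 -3.729 0.06
v -2.551 1.426 0.448
v -1.932 1.38 0.453
v -1.871 2.368 1.957
v -2.489 2.414 1.952
v -1.964 1.581 0.322
v -1.903 2.569 1.826
v -2.084 1.759 0.211
v -2.023 2.746 1.714
v -2.276 1.886 0.135
v -2.215 2.873 1.639
v -2.51 1.942 0.107
v -2.448 2.93 1.611
v -2.749 1.921 0.131
v -2.688 2.908 1.635
v -2.959 1.824 0.204
v -2.898 2.811 1.707
v -3.106 1.666 0.313
v -3.045 2.654 1.817
v -3.169 1.472 0.443
v -3.108 2.46 1.947
v -3.137 1.271 0.574
v -3.076 2.259 2.078
v -3.017 1.094 0.686
v -2.956 2.081 2.189
v -2.825 0.967 0.761
v -2.764 1.954 2.265
v -2.592 0.91 0.789
v -2.53 1.898 2.293
v -2.352 0.932 0.765
v -2.291 1.919 2.269
v -2.142 1.029 0.693
v -2.081 2.016 2.196
v -1.995 1.186 0.583
v -1.934 2.174 2.087
f 2 4 1
f 5 2 1
f 1 4 3
f 3 5 1
f 2 8 4
f 6 2 5
f 6 8 2
f 4 8 3
f 7 5 3
f 3 8 7
f 7 6 5
f 8 6 7
f 9 46 25
f 46 20 49
f 25 49 14
f 46 49 25
f 9 25 21
f 25 14 26
f 21 26 10
f 25 26 21
f 9 21 30
f 21 10 31
f 30 31 16
f 21 31 30
f 9 30 42
f 30 16 45
f 42 45 19
f 30 45 42
f 9 42 46
f 42 19 50
f 46 50 20
f 42 50 46
f 10 26 37
f 26 14 40
f 37 40 18
f 26 40 37
f 14 49 27
f 49 20 48
f 27 48 13
f 49 48 27
f 20 50 47
f 50 19 43
f 47 43 11
f 50 43 47
f 19 45 44
f 45 16 32
f 44 32 15
f 45 32 44
f 16 31 36
f 31 10 33
f 36 33 17
f 31 33 36
f 12 38 24
f 38 18 39
f 24 39 13
f 38 39 24
f 12 24 22
f 24 13 23
f 22 23 11
f 24 23 22
f 12 22 29
f 22 11 28
f 29 28 15
f 22 28 29
f 12 29 34
f 29 15 35
f 34 35 17
f 29 35 34
f 12 34 38
f 34 17 41
f 38 41 18
f 34 41 38
f 13 39 27
f 39 18 40
f 27 40 14
f 39 40 27
f 11 23 47
f 23 13 48
f 47 48 20
f 23 48 47
f 15 28 44
f 28 11 43
f 44 43 19
f 28 43 44
f 17 35 36
f 35 15 32
f 36 32 16
f 35 32 36
f 18 41 37
f 41 17 33
f 37 33 10
f 41 33 37
f 52 51 55
f 52 55 53
f 53 55 56
f 53 56 54
f 55 51 57
f 55 57 56
f 56 57 58
f 56 58 54
f 57 51 59
f 57 59 58
f 58 59 60
f 58 60 54
f 59 51 61
f 59 61 60
f 60 61 62
f 60 62 54
f 61 51 63
f 61 63 62
f 62 63 64
f 62 64 54
f 63 51 65
f 63 65 64
f 64 65 66
f 64 66 54
f 65 51 67
f 65 67 66
f 66 67 68
f 66 68 54
f 67 51 69
f 67 69 68
f 68 69 70
f 68 70 54
f 69 51 52
f 69 52 70
f 70 52 53
f 70 53 54
f 72 71 75
f 72 75 73
f 73 75 76
f 73 76 74
f 75 71 77
f 75 77 76
f 76 77 78
f 76 78 74
f 77 71 79
f 77 79 78
f 78 79 80
f 78 80 74
f 79 71 81
f 79 81 80
f 80 81 82
f 80 82 74
f 81 71 83
f 81 83 82
f 82 83 84
f 82 84 74
f 83 71 85
f 83 85 84
f 84 85 86
f 84 86 74
f 85 71 87
f 85 87 86
f 86 87 88
f 86 88 74
f 87 71 72
f 87 72 88
f 88 72 73
f 88 73 74
f 90 89 93
f 90 93 91
f 91 93 94
f 91 94 92
f 93 89 95
f 93 95 94
f 94 95 96
f 94 96 92
f 95 89 97
f 95 97 96
f 96 97 98
f 96 98 92
f 97 89 99
f 97 99 98
f 98 99 100
f 98 100 92
f 99 89 101
f 99 101 100
f 100 101 102
f 100 102 92
f 101 89 103
f 101 103 102
f 102 103 104
f 102 104 92
f 103 89 105
f 103 105 104
f 104 105 106
f 104 106 92
f 105 89 107
f 105 107 106
f 106 107 108
f 106 108 92
f 107 89 109
f 107 109 108
f 108 109 110
f 108 110 92
f 109 89 111
f 109 111 110
f 110 111 112
f 110 112 92
f 111 89 113
f 111 113 112
f 112 113 114
f 112 114 92
f 113 89 115
f 113 115 114
f 114 115 116
f 114 116 92
f 115 89 117
f 115 117 116
f 116 117 118
f 116 118 92
f 117 89 119
f 117 119 118
f 118 119 120
f 118 120 92
f 119 89 121
f 119 121 120
f 120 121 122
f 120 122 92
f 121 89 90
f 121 90 122
f 122 90 91
f 122 91 92



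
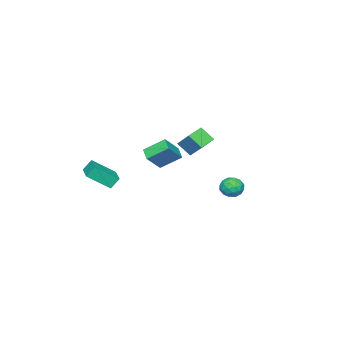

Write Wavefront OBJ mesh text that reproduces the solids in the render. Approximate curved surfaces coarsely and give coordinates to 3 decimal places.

v -4.652 -2.42 -2.137
v -4.274 -1.384 -1.121
v -4.771 -1.591 -2.939
v -4.393 -0.554 -1.924
v -3.507 -2.546 -2.436
v -3.129 -1.509 -1.421
v -3.626 -1.716 -3.239
v -3.248 -0.68 -2.223
v -0.744 -0.365 -2.077
v -1.278 -0.98 -1.694
v 0.251 -0.597 -1.063
v -0.283 -1.212 -0.68
v -0.117 -1.448 -2.94
v -0.651 -2.063 -2.557
v 0.878 -1.68 -1.926
v 0.344 -2.295 -1.543
v -1.463 3.349 -3.936
v -0.891 3.145 -4.388
v -1.109 2.515 -3.112
v -0.537 2.311 -3.564
v -0.53 2.989 -3.228
v -0.749 3.505 -3.738
v -1.251 2.155 -3.762
v -1.47 2.671 -4.272
v -0.76 2.407 -4.281
v -0.315 2.922 -3.951
v -1.685 2.738 -3.549
v -1.24 3.253 -3.219
v -1.208 3.32 -4.235
v -0.792 2.34 -3.265
v -0.788 2.739 -3.068
v -0.452 2.618 -3.334
v -1.124 3.532 -3.852
v -0.788 3.411 -4.118
v -0.576 3.32 -3.436
v -1.212 2.249 -3.382
v -0.876 2.128 -3.648
v -1.548 3.042 -4.166
v -1.212 2.921 -4.432
v -1.424 2.34 -4.064
v -0.795 2.766 -4.437
v -0.587 2.276 -3.953
v -1.007 2.185 -4.069
v -1.135 2.488 -4.369
v -0.533 3.069 -4.243
v -0.325 2.579 -3.758
v -0.321 2.978 -3.561
v -0.449 3.281 -3.861
v -0.456 2.635 -4.18
v -1.675 3.081 -3.742
v -1.467 2.591 -3.257
v -1.551 2.379 -3.639
v -1.679 2.682 -3.939
v -1.413 3.384 -3.547
v -1.205 2.894 -3.063
v -0.865 3.172 -3.131
v -0.993 3.475 -3.431
v -1.544 3.025 -3.32
v 3.626 -4.118 -2.381
v 3.24 -3.795 -1.708
v 2.752 -3.085 -3.377
v 2.367 -2.762 -2.704
v 4.713 -3.078 -2.256
v 4.328 -2.755 -1.583
v 3.84 -2.045 -3.252
v 3.454 -1.722 -2.579
f 2 4 1
f 5 2 1
f 1 4 3
f 3 5 1
f 2 8 4
f 6 2 5
f 6 8 2
f 4 8 3
f 7 5 3
f 3 8 7
f 7 6 5
f 8 6 7
f 10 12 9
f 13 10 9
f 9 12 11
f 11 13 9
f 10 16 12
f 14 10 13
f 14 16 10
f 12 16 11
f 15 13 11
f 11 16 15
f 15 14 13
f 16 14 15
f 17 54 33
f 54 28 57
f 33 57 22
f 54 57 33
f 17 33 29
f 33 22 34
f 29 34 18
f 33 34 29
f 17 29 38
f 29 18 39
f 38 39 24
f 29 39 38
f 17 38 50
f 38 24 53
f 50 53 27
f 38 53 50
f 17 50 54
f 50 27 58
f 54 58 28
f 50 58 54
f 18 34 45
f 34 22 48
f 45 48 26
f 34 48 45
f 22 57 35
f 57 28 56
f 35 56 21
f 57 56 35
f 28 58 55
f 58 27 51
f 55 51 19
f 58 51 55
f 27 53 52
f 53 24 40
f 52 40 23
f 53 40 52
f 24 39 44
f 39 18 41
f 44 41 25
f 39 41 44
f 20 46 32
f 46 26 47
f 32 47 21
f 46 47 32
f 20 32 30
f 32 21 31
f 30 31 19
f 32 31 30
f 20 30 37
f 30 19 36
f 37 36 23
f 30 36 37
f 20 37 42
f 37 23 43
f 42 43 25
f 37 43 42
f 20 42 46
f 42 25 49
f 46 49 26
f 42 49 46
f 21 47 35
f 47 26 48
f 35 48 22
f 47 48 35
f 19 31 55
f 31 21 56
f 55 56 28
f 31 56 55
f 23 36 52
f 36 19 51
f 52 51 27
f 36 51 52
f 25 43 44
f 43 23 40
f 44 40 24
f 43 40 44
f 26 49 45
f 49 25 41
f 45 41 18
f 49 41 45
f 60 62 59
f 63 60 59
f 59 62 61
f 61 63 59
f 60 66 62
f 64 60 63
f 64 66 60
f 62 66 61
f 65 63 61
f 61 66 65
f 65 64 63
f 66 64 65



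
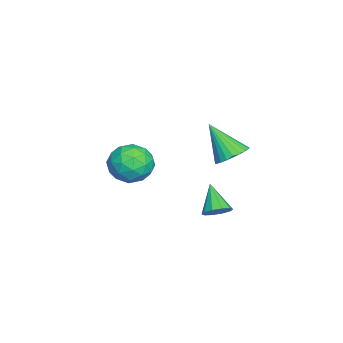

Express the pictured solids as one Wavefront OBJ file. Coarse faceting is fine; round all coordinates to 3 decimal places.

v -0.191 2.801 -4.306
v 0.378 2.653 -3.856
v -1.269 2.279 -3.114
v 0.249 3.086 -3.784
v -0.048 3.41 -3.911
v -0.4 3.501 -4.189
v -0.671 3.324 -4.512
v -0.759 2.948 -4.756
v -0.63 2.515 -4.828
v -0.333 2.191 -4.701
v 0.018 2.1 -4.423
v 0.29 2.277 -4.1
v 2.635 3.857 1.191
v 3.21 4.284 1.684
v 2.105 2.723 2.789
v 2.932 4.474 1.727
v 2.609 4.57 1.688
v 2.289 4.558 1.573
v 2.023 4.438 1.4
v 1.849 4.231 1.196
v 1.795 3.966 0.99
v 1.869 3.684 0.815
v 2.059 3.429 0.697
v 2.337 3.239 0.655
v 2.661 3.143 0.693
v 2.98 3.156 0.808
v 3.247 3.275 0.981
v 3.42 3.483 1.186
v 3.474 3.748 1.391
v 3.4 4.029 1.566
v -0.971 -0.747 -1.244
v -0.365 -0.737 -2.29
v -2.095 -2.203 -1.91
v -1.489 -2.193 -2.956
v -0.944 -2.573 -1.946
v -0.249 -1.673 -1.535
v -2.211 -1.267 -2.665
v -1.516 -0.367 -2.254
v -1.131 -1.057 -3.169
v -0.349 -1.865 -2.724
v -2.111 -1.075 -1.476
v -1.329 -1.883 -1.031
v -0.569 -0.614 -1.709
v -1.891 -2.326 -2.491
v -1.571 -2.55 -1.898
v -1.215 -2.543 -2.513
v -0.501 -1.165 -1.264
v -0.145 -1.158 -1.879
v -0.486 -2.238 -1.677
v -2.315 -1.782 -2.321
v -1.959 -1.775 -2.936
v -1.245 -0.397 -1.687
v -0.889 -0.39 -2.302
v -1.974 -0.702 -2.523
v -0.663 -0.796 -2.84
v -1.324 -1.652 -3.232
v -1.748 -1.108 -3.061
v -1.34 -0.579 -2.819
v -0.204 -1.271 -2.579
v -0.864 -2.127 -2.97
v -0.544 -2.351 -2.377
v -0.136 -1.822 -2.135
v -0.654 -1.46 -3.095
v -1.596 -0.813 -1.23
v -2.256 -1.669 -1.621
v -2.324 -1.118 -2.065
v -1.916 -0.589 -1.823
v -1.136 -1.288 -0.968
v -1.797 -2.144 -1.36
v -1.12 -2.361 -1.381
v -0.712 -1.832 -1.139
v -1.806 -1.48 -1.105
f 2 1 4
f 2 4 3
f 4 1 5
f 4 5 3
f 5 1 6
f 5 6 3
f 6 1 7
f 6 7 3
f 7 1 8
f 7 8 3
f 8 1 9
f 8 9 3
f 9 1 10
f 9 10 3
f 10 1 11
f 10 11 3
f 11 1 12
f 11 12 3
f 12 1 2
f 12 2 3
f 14 13 16
f 14 16 15
f 16 13 17
f 16 17 15
f 17 13 18
f 17 18 15
f 18 13 19
f 18 19 15
f 19 13 20
f 19 20 15
f 20 13 21
f 20 21 15
f 21 13 22
f 21 22 15
f 22 13 23
f 22 23 15
f 23 13 24
f 23 24 15
f 24 13 25
f 24 25 15
f 25 13 26
f 25 26 15
f 26 13 27
f 26 27 15
f 27 13 28
f 27 28 15
f 28 13 29
f 28 29 15
f 29 13 30
f 29 30 15
f 30 13 14
f 30 14 15
f 31 68 47
f 68 42 71
f 47 71 36
f 68 71 47
f 31 47 43
f 47 36 48
f 43 48 32
f 47 48 43
f 31 43 52
f 43 32 53
f 52 53 38
f 43 53 52
f 31 52 64
f 52 38 67
f 64 67 41
f 52 67 64
f 31 64 68
f 64 41 72
f 68 72 42
f 64 72 68
f 32 48 59
f 48 36 62
f 59 62 40
f 48 62 59
f 36 71 49
f 71 42 70
f 49 70 35
f 71 70 49
f 42 72 69
f 72 41 65
f 69 65 33
f 72 65 69
f 41 67 66
f 67 38 54
f 66 54 37
f 67 54 66
f 38 53 58
f 53 32 55
f 58 55 39
f 53 55 58
f 34 60 46
f 60 40 61
f 46 61 35
f 60 61 46
f 34 46 44
f 46 35 45
f 44 45 33
f 46 45 44
f 34 44 51
f 44 33 50
f 51 50 37
f 44 50 51
f 34 51 56
f 51 37 57
f 56 57 39
f 51 57 56
f 34 56 60
f 56 39 63
f 60 63 40
f 56 63 60
f 35 61 49
f 61 40 62
f 49 62 36
f 61 62 49
f 33 45 69
f 45 35 70
f 69 70 42
f 45 70 69
f 37 50 66
f 50 33 65
f 66 65 41
f 50 65 66
f 39 57 58
f 57 37 54
f 58 54 38
f 57 54 58
f 40 63 59
f 63 39 55
f 59 55 32
f 63 55 59



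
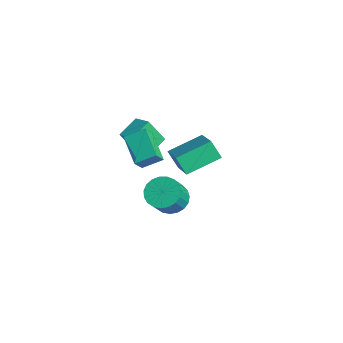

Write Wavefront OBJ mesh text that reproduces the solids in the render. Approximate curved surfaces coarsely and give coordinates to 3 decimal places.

v 3.221 -3.531 -1.91
v 3.874 -3.89 -2.466
v 4.553 -4.668 -1.166
v 3.899 -4.309 -0.61
v 4.038 -3.559 -2.353
v 4.717 -4.337 -1.053
v 4.06 -3.222 -2.164
v 4.739 -4 -0.864
v 3.938 -2.939 -1.931
v 4.617 -3.717 -0.631
v 3.691 -2.759 -1.694
v 4.37 -3.537 -0.394
v 3.363 -2.712 -1.494
v 4.042 -3.489 -0.194
v 3.011 -2.806 -1.367
v 3.69 -3.584 -0.067
v 2.694 -3.026 -1.333
v 3.373 -3.804 -0.033
v 2.469 -3.333 -1.399
v 3.148 -4.111 -0.099
v 2.374 -3.675 -1.553
v 3.053 -4.452 -0.254
v 2.425 -3.991 -1.77
v 3.104 -4.769 -0.47
v 2.613 -4.228 -2.01
v 3.292 -5.006 -0.71
v 2.907 -4.345 -2.233
v 3.586 -5.123 -0.933
v 3.255 -4.321 -2.4
v 3.934 -5.098 -1.1
v 3.597 -4.16 -2.483
v 4.276 -4.938 -1.183
v -2.814 -2.715 -3.305
v -3.138 -3.493 -1.874
v -3.337 -1.566 -2.798
v -3.66 -2.344 -1.368
v -1.84 -2.436 -2.932
v -2.163 -3.214 -1.502
v -2.362 -1.287 -2.426
v -2.686 -2.065 -0.995
v -1.693 -3.475 -1.318
v -1.334 -2.45 -0.761
v -0.055 -3.61 -2.123
v 0.304 -2.586 -1.566
v -1.344 -4.034 -0.514
v -0.985 -3.01 0.043
v 0.294 -4.17 -1.319
v 0.653 -3.145 -0.762
v -0.461 -1.559 -2.398
v -0.426 0.399 -1.726
v -2.278 -1.182 -3.402
v -2.243 0.776 -2.73
v 0.143 -1.236 -3.37
v 0.178 0.722 -2.698
v -1.674 -0.859 -4.374
v -1.639 1.099 -3.702
f 2 1 5
f 2 5 3
f 3 5 6
f 3 6 4
f 5 1 7
f 5 7 6
f 6 7 8
f 6 8 4
f 7 1 9
f 7 9 8
f 8 9 10
f 8 10 4
f 9 1 11
f 9 11 10
f 10 11 12
f 10 12 4
f 11 1 13
f 11 13 12
f 12 13 14
f 12 14 4
f 13 1 15
f 13 15 14
f 14 15 16
f 14 16 4
f 15 1 17
f 15 17 16
f 16 17 18
f 16 18 4
f 17 1 19
f 17 19 18
f 18 19 20
f 18 20 4
f 19 1 21
f 19 21 20
f 20 21 22
f 20 22 4
f 21 1 23
f 21 23 22
f 22 23 24
f 22 24 4
f 23 1 25
f 23 25 24
f 24 25 26
f 24 26 4
f 25 1 27
f 25 27 26
f 26 27 28
f 26 28 4
f 27 1 29
f 27 29 28
f 28 29 30
f 28 30 4
f 29 1 31
f 29 31 30
f 30 31 32
f 30 32 4
f 31 1 2
f 31 2 32
f 32 2 3
f 32 3 4
f 34 36 33
f 37 34 33
f 33 36 35
f 35 37 33
f 34 40 36
f 38 34 37
f 38 40 34
f 36 40 35
f 39 37 35
f 35 40 39
f 39 38 37
f 40 38 39
f 42 44 41
f 45 42 41
f 41 44 43
f 43 45 41
f 42 48 44
f 46 42 45
f 46 48 42
f 44 48 43
f 47 45 43
f 43 48 47
f 47 46 45
f 48 46 47
f 50 52 49
f 53 50 49
f 49 52 51
f 51 53 49
f 50 56 52
f 54 50 53
f 54 56 50
f 52 56 51
f 55 53 51
f 51 56 55
f 55 54 53
f 56 54 55



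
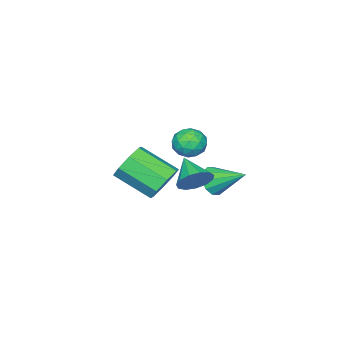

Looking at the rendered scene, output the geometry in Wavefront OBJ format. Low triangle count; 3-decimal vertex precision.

v -0.387 3.652 2.071
v 0.055 3.072 1.597
v -1.073 2.528 2.809
v 0.329 3.165 1.992
v 0.376 3.412 2.413
v 0.18 3.736 2.725
v -0.196 4.033 2.829
v -0.632 4.21 2.692
v -0.991 4.209 2.358
v -1.158 4.032 1.933
v -1.081 3.734 1.551
v -0.783 3.41 1.335
v -0.36 3.163 1.352
v 1.587 3.515 2.811
v 2.402 3.395 2.281
v 2.789 1.705 3.259
v 1.973 1.825 3.789
v 2.523 3.786 2.91
v 2.91 2.097 3.888
v 2.095 4.019 3.48
v 2.482 2.329 4.458
v 1.37 3.956 3.659
v 1.756 2.266 4.637
v 0.771 3.635 3.341
v 1.158 1.945 4.319
v 0.65 3.243 2.712
v 1.037 1.554 3.69
v 1.078 3.011 2.142
v 1.465 1.321 3.12
v 1.804 3.074 1.963
v 2.19 1.384 2.941
v -3.409 1.793 2.008
v -2.776 1.224 2.2
v -4.344 0.736 1.96
v -3.711 0.167 2.152
v -3.981 0.738 2.754
v -3.403 1.392 2.783
v -3.717 0.568 1.377
v -3.139 1.222 1.406
v -2.966 0.467 1.809
v -3.129 0.572 2.66
v -3.991 1.388 1.5
v -4.154 1.493 2.351
v -3.01 1.601 2.108
v -4.11 0.359 2.052
v -4.268 0.695 2.406
v -3.896 0.36 2.518
v -3.379 1.7 2.451
v -3.007 1.365 2.564
v -3.715 1.08 2.889
v -4.113 0.595 1.596
v -3.741 0.26 1.709
v -3.224 1.6 1.642
v -2.852 1.265 1.754
v -3.405 0.88 1.271
v -2.75 0.822 1.991
v -3.3 0.201 1.963
v -3.304 0.437 1.507
v -2.964 0.821 1.525
v -2.846 0.884 2.491
v -3.395 0.262 2.463
v -3.554 0.598 2.817
v -3.214 0.982 2.834
v -2.958 0.439 2.262
v -3.725 1.698 1.697
v -4.274 1.076 1.669
v -3.906 0.978 1.326
v -3.566 1.362 1.343
v -3.82 1.759 2.197
v -4.37 1.138 2.169
v -4.156 1.139 2.635
v -3.816 1.523 2.653
v -4.162 1.521 1.898
v -2.665 2.97 0.723
v -2.287 2.661 1.381
v -2.895 4.55 1.597
v -1.936 2.875 1.085
v -1.863 3.127 0.651
v -2.097 3.318 0.244
v -2.548 3.377 0.02
v -3.044 3.28 0.064
v -3.395 3.065 0.36
v -3.467 2.814 0.794
v -3.233 2.623 1.201
v -2.782 2.564 1.425
f 2 1 4
f 2 4 3
f 4 1 5
f 4 5 3
f 5 1 6
f 5 6 3
f 6 1 7
f 6 7 3
f 7 1 8
f 7 8 3
f 8 1 9
f 8 9 3
f 9 1 10
f 9 10 3
f 10 1 11
f 10 11 3
f 11 1 12
f 11 12 3
f 12 1 13
f 12 13 3
f 13 1 2
f 13 2 3
f 15 14 18
f 15 18 16
f 16 18 19
f 16 19 17
f 18 14 20
f 18 20 19
f 19 20 21
f 19 21 17
f 20 14 22
f 20 22 21
f 21 22 23
f 21 23 17
f 22 14 24
f 22 24 23
f 23 24 25
f 23 25 17
f 24 14 26
f 24 26 25
f 25 26 27
f 25 27 17
f 26 14 28
f 26 28 27
f 27 28 29
f 27 29 17
f 28 14 30
f 28 30 29
f 29 30 31
f 29 31 17
f 30 14 15
f 30 15 31
f 31 15 16
f 31 16 17
f 32 69 48
f 69 43 72
f 48 72 37
f 69 72 48
f 32 48 44
f 48 37 49
f 44 49 33
f 48 49 44
f 32 44 53
f 44 33 54
f 53 54 39
f 44 54 53
f 32 53 65
f 53 39 68
f 65 68 42
f 53 68 65
f 32 65 69
f 65 42 73
f 69 73 43
f 65 73 69
f 33 49 60
f 49 37 63
f 60 63 41
f 49 63 60
f 37 72 50
f 72 43 71
f 50 71 36
f 72 71 50
f 43 73 70
f 73 42 66
f 70 66 34
f 73 66 70
f 42 68 67
f 68 39 55
f 67 55 38
f 68 55 67
f 39 54 59
f 54 33 56
f 59 56 40
f 54 56 59
f 35 61 47
f 61 41 62
f 47 62 36
f 61 62 47
f 35 47 45
f 47 36 46
f 45 46 34
f 47 46 45
f 35 45 52
f 45 34 51
f 52 51 38
f 45 51 52
f 35 52 57
f 52 38 58
f 57 58 40
f 52 58 57
f 35 57 61
f 57 40 64
f 61 64 41
f 57 64 61
f 36 62 50
f 62 41 63
f 50 63 37
f 62 63 50
f 34 46 70
f 46 36 71
f 70 71 43
f 46 71 70
f 38 51 67
f 51 34 66
f 67 66 42
f 51 66 67
f 40 58 59
f 58 38 55
f 59 55 39
f 58 55 59
f 41 64 60
f 64 40 56
f 60 56 33
f 64 56 60
f 75 74 77
f 75 77 76
f 77 74 78
f 77 78 76
f 78 74 79
f 78 79 76
f 79 74 80
f 79 80 76
f 80 74 81
f 80 81 76
f 81 74 82
f 81 82 76
f 82 74 83
f 82 83 76
f 83 74 84
f 83 84 76
f 84 74 85
f 84 85 76
f 85 74 75
f 85 75 76



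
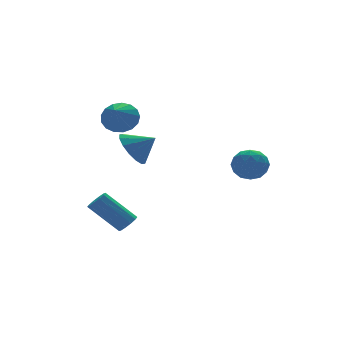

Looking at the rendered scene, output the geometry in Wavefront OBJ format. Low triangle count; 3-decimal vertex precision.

v -2.105 -1.755 1.688
v -1.405 -1.671 0.896
v -1.215 -2.345 2.412
v -1.341 -1.213 1.192
v -1.482 -0.9 1.62
v -1.789 -0.816 2.066
v -2.182 -0.984 2.411
v -2.553 -1.358 2.562
v -2.805 -1.839 2.479
v -2.869 -2.297 2.184
v -2.728 -2.61 1.756
v -2.42 -2.694 1.31
v -2.028 -2.526 0.965
v -1.656 -2.152 0.813
v -1.53 0.554 2.933
v -0.92 0.64 3.643
v -2.45 -0.634 3.867
v -1.232 0.951 3.731
v -1.613 1.172 3.637
v -1.974 1.251 3.381
v -2.234 1.17 3.023
v -2.333 0.949 2.644
v -2.247 0.637 2.331
v -1.997 0.306 2.156
v -1.64 0.032 2.159
v -1.258 -0.122 2.34
v -0.938 -0.121 2.656
v -0.754 0.034 3.035
v -0.747 0.309 3.392
v -1.85 -0.793 -3.491
v -1.35 -0.567 -3.246
v -2.511 0.418 -1.785
v -3.01 0.193 -2.029
v -1.47 -0.328 -3.503
v -2.631 0.657 -2.041
v -1.735 -0.266 -3.755
v -2.896 0.719 -2.293
v -2.044 -0.405 -3.906
v -3.204 0.58 -2.445
v -2.278 -0.693 -3.898
v -3.439 0.293 -2.437
v -2.349 -1.018 -3.735
v -3.51 -0.033 -2.274
v -2.229 -1.257 -3.479
v -3.39 -0.272 -2.017
v -1.964 -1.319 -3.227
v -3.125 -0.334 -1.765
v -1.656 -1.18 -3.075
v -2.816 -0.195 -1.614
v -1.421 -0.893 -3.083
v -2.582 0.093 -1.622
v 3.719 -2.565 0.909
v 4.292 -2.53 0.13
v 2.688 -3.43 0.11
v 3.261 -3.395 -0.669
v 3.534 -3.899 0.11
v 4.171 -3.365 0.604
v 2.809 -2.595 -0.364
v 3.446 -2.061 0.13
v 3.73 -2.548 -0.656
v 4.178 -3.354 -0.363
v 2.802 -2.606 0.603
v 3.25 -3.412 0.896
v 4.096 -2.472 0.59
v 2.884 -3.488 -0.35
v 3.044 -3.785 0.108
v 3.381 -3.764 -0.349
v 4.025 -2.962 0.868
v 4.362 -2.941 0.411
v 3.916 -3.746 0.399
v 2.618 -3.019 -0.171
v 2.955 -2.998 -0.628
v 3.599 -2.196 0.589
v 3.936 -2.175 0.132
v 3.064 -2.214 -0.159
v 4.103 -2.462 -0.33
v 3.496 -2.97 -0.8
v 3.231 -2.5 -0.621
v 3.605 -2.186 -0.331
v 4.366 -2.935 -0.158
v 3.76 -3.443 -0.628
v 3.92 -3.74 -0.17
v 4.295 -3.426 0.121
v 4.035 -2.946 -0.62
v 3.22 -2.517 0.868
v 2.614 -3.025 0.398
v 2.685 -2.534 0.119
v 3.06 -2.22 0.41
v 3.484 -2.99 1.04
v 2.877 -3.498 0.57
v 3.375 -3.774 0.571
v 3.749 -3.46 0.861
v 2.945 -3.014 0.86
f 2 1 4
f 2 4 3
f 4 1 5
f 4 5 3
f 5 1 6
f 5 6 3
f 6 1 7
f 6 7 3
f 7 1 8
f 7 8 3
f 8 1 9
f 8 9 3
f 9 1 10
f 9 10 3
f 10 1 11
f 10 11 3
f 11 1 12
f 11 12 3
f 12 1 13
f 12 13 3
f 13 1 14
f 13 14 3
f 14 1 2
f 14 2 3
f 16 15 18
f 16 18 17
f 18 15 19
f 18 19 17
f 19 15 20
f 19 20 17
f 20 15 21
f 20 21 17
f 21 15 22
f 21 22 17
f 22 15 23
f 22 23 17
f 23 15 24
f 23 24 17
f 24 15 25
f 24 25 17
f 25 15 26
f 25 26 17
f 26 15 27
f 26 27 17
f 27 15 28
f 27 28 17
f 28 15 29
f 28 29 17
f 29 15 16
f 29 16 17
f 31 30 34
f 31 34 32
f 32 34 35
f 32 35 33
f 34 30 36
f 34 36 35
f 35 36 37
f 35 37 33
f 36 30 38
f 36 38 37
f 37 38 39
f 37 39 33
f 38 30 40
f 38 40 39
f 39 40 41
f 39 41 33
f 40 30 42
f 40 42 41
f 41 42 43
f 41 43 33
f 42 30 44
f 42 44 43
f 43 44 45
f 43 45 33
f 44 30 46
f 44 46 45
f 45 46 47
f 45 47 33
f 46 30 48
f 46 48 47
f 47 48 49
f 47 49 33
f 48 30 50
f 48 50 49
f 49 50 51
f 49 51 33
f 50 30 31
f 50 31 51
f 51 31 32
f 51 32 33
f 52 89 68
f 89 63 92
f 68 92 57
f 89 92 68
f 52 68 64
f 68 57 69
f 64 69 53
f 68 69 64
f 52 64 73
f 64 53 74
f 73 74 59
f 64 74 73
f 52 73 85
f 73 59 88
f 85 88 62
f 73 88 85
f 52 85 89
f 85 62 93
f 89 93 63
f 85 93 89
f 53 69 80
f 69 57 83
f 80 83 61
f 69 83 80
f 57 92 70
f 92 63 91
f 70 91 56
f 92 91 70
f 63 93 90
f 93 62 86
f 90 86 54
f 93 86 90
f 62 88 87
f 88 59 75
f 87 75 58
f 88 75 87
f 59 74 79
f 74 53 76
f 79 76 60
f 74 76 79
f 55 81 67
f 81 61 82
f 67 82 56
f 81 82 67
f 55 67 65
f 67 56 66
f 65 66 54
f 67 66 65
f 55 65 72
f 65 54 71
f 72 71 58
f 65 71 72
f 55 72 77
f 72 58 78
f 77 78 60
f 72 78 77
f 55 77 81
f 77 60 84
f 81 84 61
f 77 84 81
f 56 82 70
f 82 61 83
f 70 83 57
f 82 83 70
f 54 66 90
f 66 56 91
f 90 91 63
f 66 91 90
f 58 71 87
f 71 54 86
f 87 86 62
f 71 86 87
f 60 78 79
f 78 58 75
f 79 75 59
f 78 75 79
f 61 84 80
f 84 60 76
f 80 76 53
f 84 76 80



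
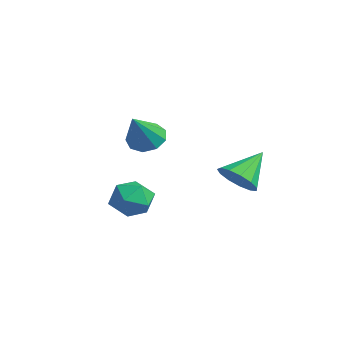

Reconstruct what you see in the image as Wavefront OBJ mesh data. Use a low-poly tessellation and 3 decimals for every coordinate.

v -1.723 1.195 -1.151
v -1.165 0.797 -1.794
v -0.697 0.145 0.391
v -0.906 1.349 -1.59
v -1.03 1.829 -1.181
v -1.478 2.013 -0.758
v -2.04 1.814 -0.519
v -2.455 1.326 -0.576
v -2.527 0.776 -0.902
v -2.223 0.423 -1.345
v -1.685 0.431 -1.697
v 3.554 3.094 -2.16
v 4.38 2.857 -1.631
v 3.146 4.446 -0.92
v 4.54 3.252 -2.009
v 4.386 3.596 -2.435
v 3.968 3.781 -2.774
v 3.418 3.748 -2.918
v 2.912 3.507 -2.822
v 2.609 3.135 -2.515
v 2.606 2.75 -2.096
v 2.904 2.474 -1.698
v 3.408 2.395 -1.446
v 3.959 2.538 -1.421
v 1.124 0.431 -3.427
v 1.942 -0.215 -3.721
v 0.018 -0.925 -3.519
v 0.836 -1.571 -3.813
v 0.795 -1.174 -2.807
v 1.478 -0.336 -2.749
v 0.482 -0.804 -4.491
v 1.165 0.034 -4.433
v 1.545 -0.979 -4.378
v 1.738 -1.207 -3.338
v 0.222 0.067 -3.902
v 0.415 -0.161 -2.862
f 2 1 4
f 2 4 3
f 4 1 5
f 4 5 3
f 5 1 6
f 5 6 3
f 6 1 7
f 6 7 3
f 7 1 8
f 7 8 3
f 8 1 9
f 8 9 3
f 9 1 10
f 9 10 3
f 10 1 11
f 10 11 3
f 11 1 2
f 11 2 3
f 13 12 15
f 13 15 14
f 15 12 16
f 15 16 14
f 16 12 17
f 16 17 14
f 17 12 18
f 17 18 14
f 18 12 19
f 18 19 14
f 19 12 20
f 19 20 14
f 20 12 21
f 20 21 14
f 21 12 22
f 21 22 14
f 22 12 23
f 22 23 14
f 23 12 24
f 23 24 14
f 24 12 13
f 24 13 14
f 25 36 30
f 25 30 26
f 25 26 32
f 25 32 35
f 25 35 36
f 26 30 34
f 30 36 29
f 36 35 27
f 35 32 31
f 32 26 33
f 28 34 29
f 28 29 27
f 28 27 31
f 28 31 33
f 28 33 34
f 29 34 30
f 27 29 36
f 31 27 35
f 33 31 32
f 34 33 26



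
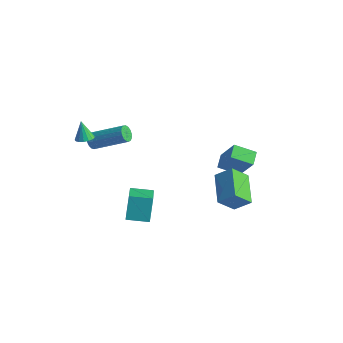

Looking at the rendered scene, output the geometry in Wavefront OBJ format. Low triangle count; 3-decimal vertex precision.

v 1.496 3.133 -1.802
v 0.483 2.456 -1.245
v 1.143 3.906 -1.506
v 0.13 3.23 -0.949
v 2.49 2.97 -0.191
v 1.477 2.294 0.366
v 2.137 3.744 0.105
v 1.124 3.067 0.662
v -4.542 -2.021 1.496
v -4.222 -2.243 1.136
v -2.498 -1.42 2.165
v -2.818 -1.199 2.524
v -4.273 -2.015 1.039
v -2.549 -1.192 2.068
v -4.386 -1.788 1.047
v -2.661 -0.965 2.075
v -4.534 -1.614 1.157
v -2.81 -0.791 2.185
v -4.685 -1.534 1.345
v -2.96 -0.711 2.373
v -4.803 -1.565 1.567
v -3.078 -0.742 2.596
v -4.861 -1.701 1.773
v -3.136 -0.878 2.802
v -4.846 -1.911 1.916
v -3.121 -1.088 2.944
v -4.761 -2.145 1.962
v -3.037 -1.322 2.991
v -4.627 -2.352 1.902
v -2.902 -1.529 2.93
v -4.473 -2.482 1.748
v -2.748 -1.659 2.777
v -4.335 -2.507 1.537
v -2.61 -1.685 2.565
v -4.244 -2.421 1.316
v -2.52 -1.598 2.345
v -3.74 -3.49 3.255
v -3.46 -3.04 3.276
v -4.14 -3.29 4.325
v -3.684 -2.968 3.179
v -3.92 -3.016 3.099
v -4.115 -3.172 3.056
v -4.224 -3.402 3.057
v -4.222 -3.651 3.105
v -4.11 -3.863 3.186
v -3.913 -3.99 3.283
v -3.676 -4.002 3.374
v -3.454 -3.897 3.438
v -3.298 -3.699 3.459
v -3.242 -3.452 3.434
v -3.301 -3.215 3.368
v -2.575 -1.605 -3.85
v -2.902 -0.895 -2.558
v -1.515 -0.881 -3.979
v -1.842 -0.171 -2.688
v -1.458 -3.049 -2.772
v -1.785 -2.339 -1.481
v -0.398 -2.325 -2.902
v -0.725 -1.615 -1.61
v 3.243 0.255 -1.562
v 2.754 -0.57 -0.584
v 2.015 1.627 -1.018
v 1.526 0.802 -0.04
v 4.054 0.678 -0.8
v 3.565 -0.147 0.178
v 2.826 2.05 -0.256
v 2.337 1.225 0.722
f 2 4 1
f 5 2 1
f 1 4 3
f 3 5 1
f 2 8 4
f 6 2 5
f 6 8 2
f 4 8 3
f 7 5 3
f 3 8 7
f 7 6 5
f 8 6 7
f 10 9 13
f 10 13 11
f 11 13 14
f 11 14 12
f 13 9 15
f 13 15 14
f 14 15 16
f 14 16 12
f 15 9 17
f 15 17 16
f 16 17 18
f 16 18 12
f 17 9 19
f 17 19 18
f 18 19 20
f 18 20 12
f 19 9 21
f 19 21 20
f 20 21 22
f 20 22 12
f 21 9 23
f 21 23 22
f 22 23 24
f 22 24 12
f 23 9 25
f 23 25 24
f 24 25 26
f 24 26 12
f 25 9 27
f 25 27 26
f 26 27 28
f 26 28 12
f 27 9 29
f 27 29 28
f 28 29 30
f 28 30 12
f 29 9 31
f 29 31 30
f 30 31 32
f 30 32 12
f 31 9 33
f 31 33 32
f 32 33 34
f 32 34 12
f 33 9 35
f 33 35 34
f 34 35 36
f 34 36 12
f 35 9 10
f 35 10 36
f 36 10 11
f 36 11 12
f 38 37 40
f 38 40 39
f 40 37 41
f 40 41 39
f 41 37 42
f 41 42 39
f 42 37 43
f 42 43 39
f 43 37 44
f 43 44 39
f 44 37 45
f 44 45 39
f 45 37 46
f 45 46 39
f 46 37 47
f 46 47 39
f 47 37 48
f 47 48 39
f 48 37 49
f 48 49 39
f 49 37 50
f 49 50 39
f 50 37 51
f 50 51 39
f 51 37 38
f 51 38 39
f 53 55 52
f 56 53 52
f 52 55 54
f 54 56 52
f 53 59 55
f 57 53 56
f 57 59 53
f 55 59 54
f 58 56 54
f 54 59 58
f 58 57 56
f 59 57 58
f 61 63 60
f 64 61 60
f 60 63 62
f 62 64 60
f 61 67 63
f 65 61 64
f 65 67 61
f 63 67 62
f 66 64 62
f 62 67 66
f 66 65 64
f 67 65 66



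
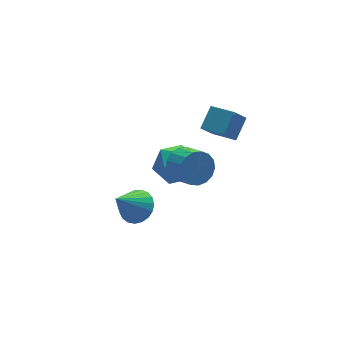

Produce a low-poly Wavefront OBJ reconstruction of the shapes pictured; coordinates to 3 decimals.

v 1.872 -1.357 2.907
v 2.727 -0.721 3.669
v 1.314 -0.089 2.476
v 2.169 0.546 3.238
v 2.531 -1.326 2.142
v 3.386 -0.691 2.904
v 1.973 -0.059 1.711
v 2.828 0.577 2.473
v -3.162 -2.66 0.977
v -2.451 -2.83 1.503
v -4.298 -2.94 2.423
v -2.491 -2.46 1.543
v -2.647 -2.124 1.485
v -2.892 -1.882 1.34
v -3.184 -1.774 1.131
v -3.471 -1.819 0.896
v -3.706 -2.01 0.675
v -3.846 -2.313 0.507
v -3.868 -2.676 0.419
v -3.767 -3.037 0.428
v -3.563 -3.332 0.532
v -3.288 -3.511 0.713
v -2.992 -3.543 0.94
v -2.725 -3.423 1.173
v -2.534 -3.17 1.372
v -0.251 -1.47 1.731
v 0.484 -1.103 2.145
v 0.686 -2.183 2.743
v -0.049 -2.55 2.329
v 0.152 -1.013 2.421
v 0.354 -2.093 3.018
v -0.272 -1.028 2.538
v -0.07 -2.107 3.135
v -0.692 -1.144 2.47
v -0.489 -2.223 3.067
v -1.01 -1.335 2.233
v -0.808 -2.414 2.831
v -1.155 -1.556 1.881
v -0.953 -2.636 2.479
v -1.092 -1.759 1.495
v -0.89 -2.838 2.093
v -0.837 -1.895 1.163
v -0.635 -2.974 1.76
v -0.448 -1.934 0.961
v -0.246 -3.013 1.559
v -0.013 -1.866 0.936
v 0.189 -2.946 1.533
v 0.367 -1.708 1.092
v 0.569 -2.788 1.69
v 0.605 -1.496 1.396
v 0.807 -2.575 1.993
v 0.647 -1.278 1.776
v 0.85 -2.357 2.373
v -0.899 0.504 -0.257
v -0.329 0.769 0.739
v 0.629 -0.449 -0.879
v 1.199 -0.184 0.117
v 0.289 -0.931 0.141
v -0.655 -0.342 0.525
v 0.955 0.662 -0.665
v 0.011 1.251 -0.281
v 0.818 0.867 0.486
v 0.406 -0.118 0.984
v -0.106 0.438 -1.124
v -0.518 -0.547 -0.626
f 2 4 1
f 5 2 1
f 1 4 3
f 3 5 1
f 2 8 4
f 6 2 5
f 6 8 2
f 4 8 3
f 7 5 3
f 3 8 7
f 7 6 5
f 8 6 7
f 10 9 12
f 10 12 11
f 12 9 13
f 12 13 11
f 13 9 14
f 13 14 11
f 14 9 15
f 14 15 11
f 15 9 16
f 15 16 11
f 16 9 17
f 16 17 11
f 17 9 18
f 17 18 11
f 18 9 19
f 18 19 11
f 19 9 20
f 19 20 11
f 20 9 21
f 20 21 11
f 21 9 22
f 21 22 11
f 22 9 23
f 22 23 11
f 23 9 24
f 23 24 11
f 24 9 25
f 24 25 11
f 25 9 10
f 25 10 11
f 27 26 30
f 27 30 28
f 28 30 31
f 28 31 29
f 30 26 32
f 30 32 31
f 31 32 33
f 31 33 29
f 32 26 34
f 32 34 33
f 33 34 35
f 33 35 29
f 34 26 36
f 34 36 35
f 35 36 37
f 35 37 29
f 36 26 38
f 36 38 37
f 37 38 39
f 37 39 29
f 38 26 40
f 38 40 39
f 39 40 41
f 39 41 29
f 40 26 42
f 40 42 41
f 41 42 43
f 41 43 29
f 42 26 44
f 42 44 43
f 43 44 45
f 43 45 29
f 44 26 46
f 44 46 45
f 45 46 47
f 45 47 29
f 46 26 48
f 46 48 47
f 47 48 49
f 47 49 29
f 48 26 50
f 48 50 49
f 49 50 51
f 49 51 29
f 50 26 52
f 50 52 51
f 51 52 53
f 51 53 29
f 52 26 27
f 52 27 53
f 53 27 28
f 53 28 29
f 54 65 59
f 54 59 55
f 54 55 61
f 54 61 64
f 54 64 65
f 55 59 63
f 59 65 58
f 65 64 56
f 64 61 60
f 61 55 62
f 57 63 58
f 57 58 56
f 57 56 60
f 57 60 62
f 57 62 63
f 58 63 59
f 56 58 65
f 60 56 64
f 62 60 61
f 63 62 55

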